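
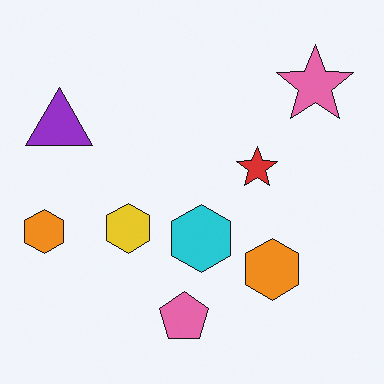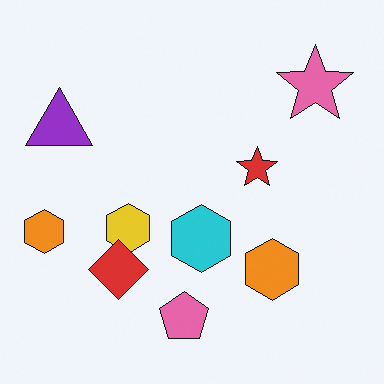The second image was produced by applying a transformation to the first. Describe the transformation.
This is the original image overlaid with an additional red diamond.

A red diamond appears in the second image that is absent from the first.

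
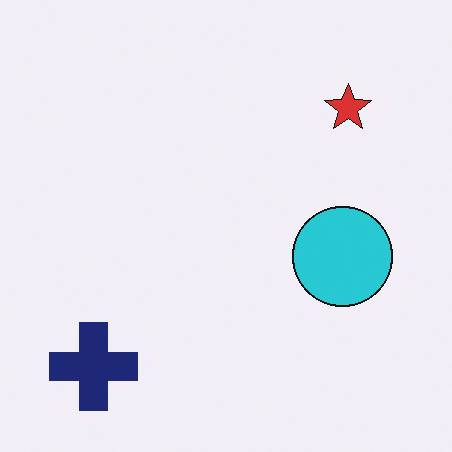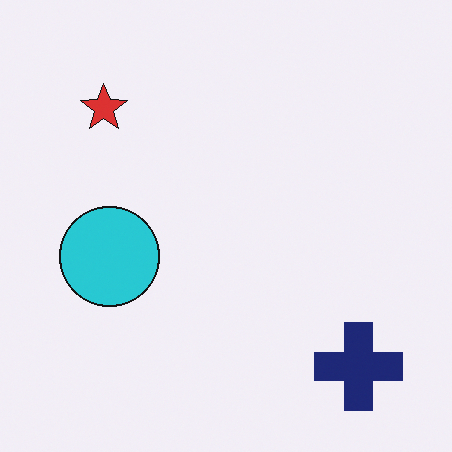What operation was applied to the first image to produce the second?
It was flipped horizontally (left ↔ right).

The navy cross is in the bottom-left of the first image and the bottom-right of the second — shapes on opposite sides of the vertical midline have swapped in a mirror flip.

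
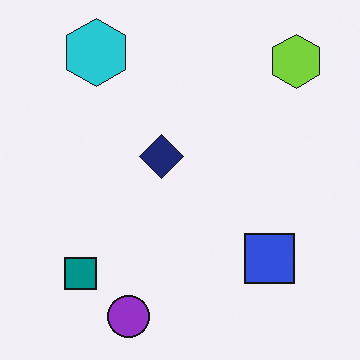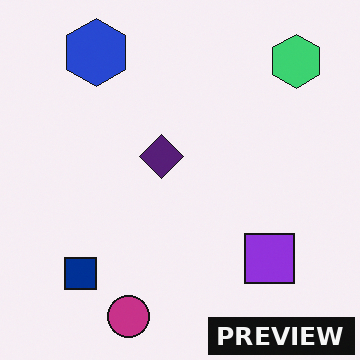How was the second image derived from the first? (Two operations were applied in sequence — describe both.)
The transformation is: hue-shifted by a small amount, then watermarked with the text "PREVIEW" in the lower-right corner.

Every shape's color has rotated by the same amount around the hue wheel — a uniform hue shift. A dark label reading "PREVIEW" appears in the lower-right corner.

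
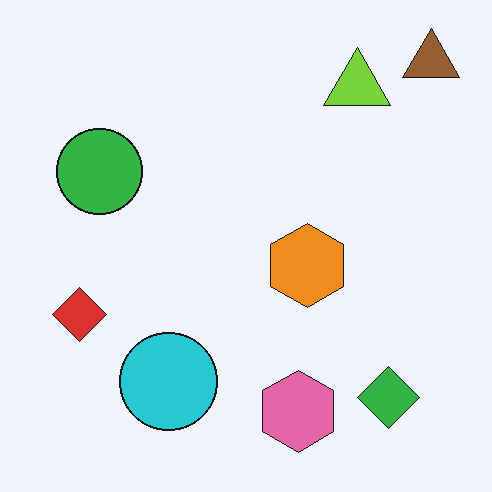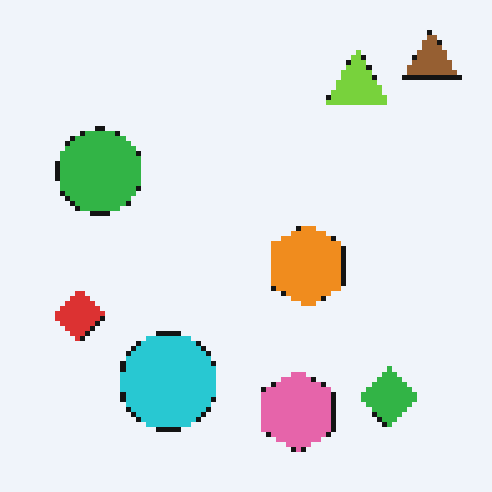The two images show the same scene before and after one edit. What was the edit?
It was lightly pixelated (a mild mosaic effect).

Shapes are reduced to large square blocks; fine edges and outlines are lost — a downscale-then-upscale (mosaic) effect.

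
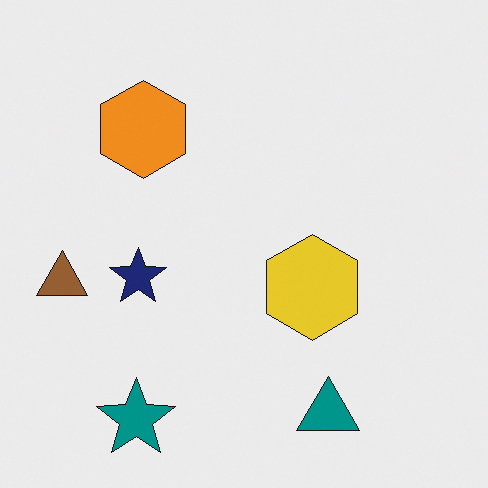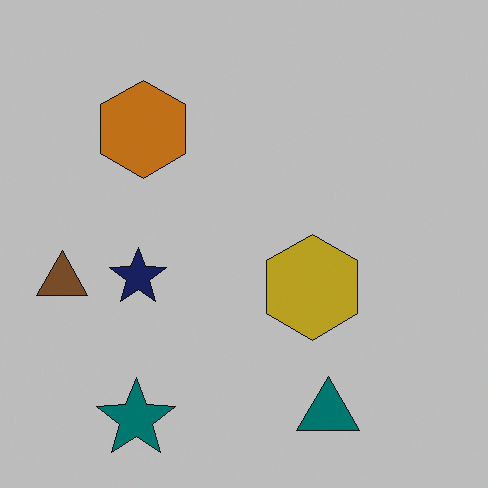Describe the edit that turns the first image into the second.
It was slightly darkened.

Every pixel — background and shapes alike — is uniformly darkened.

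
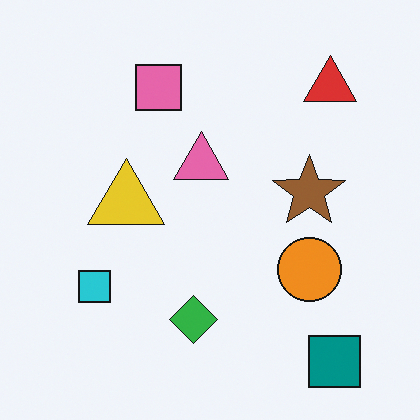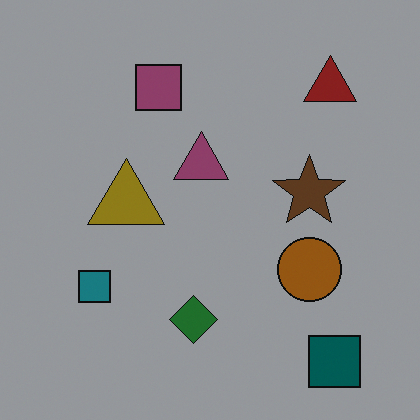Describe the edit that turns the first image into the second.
The second image is the first noticeably darkened.

Every pixel — background and shapes alike — is uniformly darkened.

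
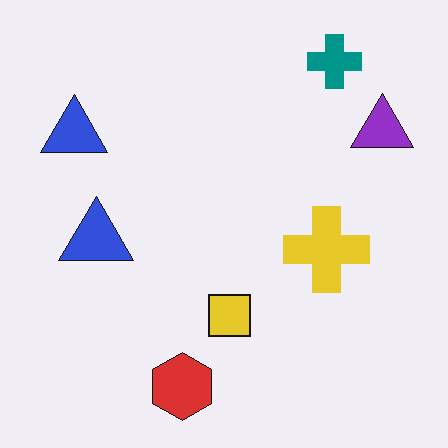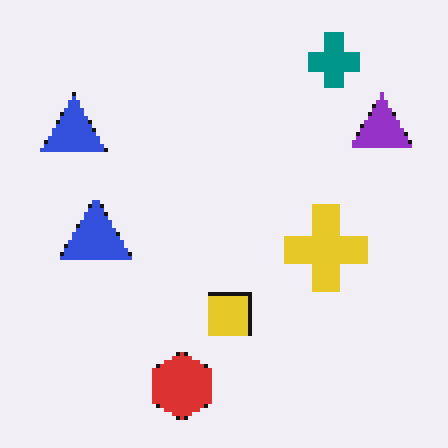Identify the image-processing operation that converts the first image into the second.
The second image is the first mildly pixelated.

Shapes are reduced to large square blocks; fine edges and outlines are lost — a downscale-then-upscale (mosaic) effect.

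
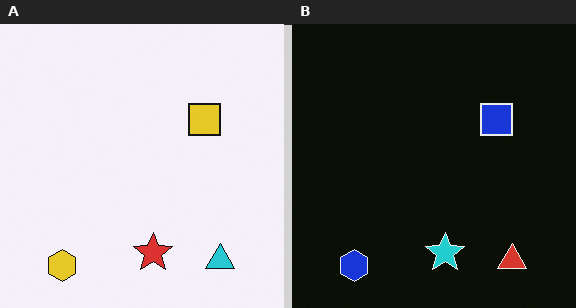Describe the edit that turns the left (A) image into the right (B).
It was color-inverted (negative).

The light background has become dark and every shape's color is its complement — a photographic negative.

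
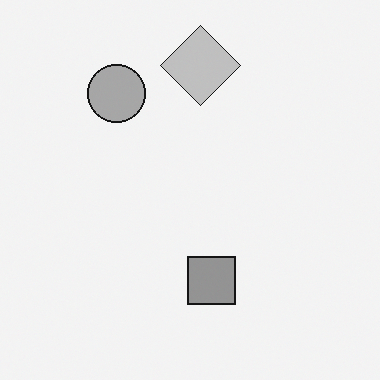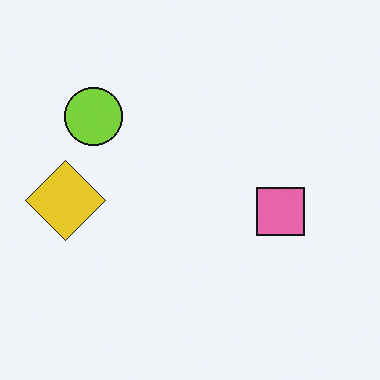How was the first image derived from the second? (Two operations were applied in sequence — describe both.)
The first image is the second transposed (reflected across the top-left ↔ bottom-right diagonal), then converted to grayscale.

Shapes have swapped their row and column positions — what was in the top-right is now in the bottom-left — a diagonal reflection. All color is removed — every shape is now a shade of grey.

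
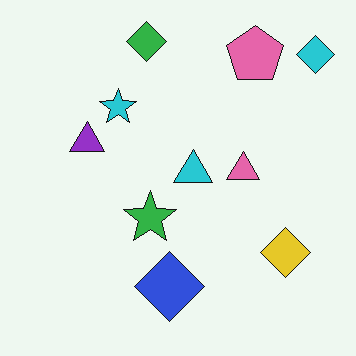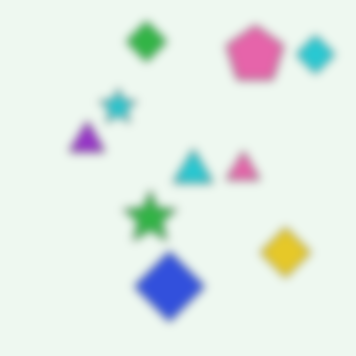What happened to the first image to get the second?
It was moderately blurred.

Shape edges and outlines are uniformly softened across the whole image.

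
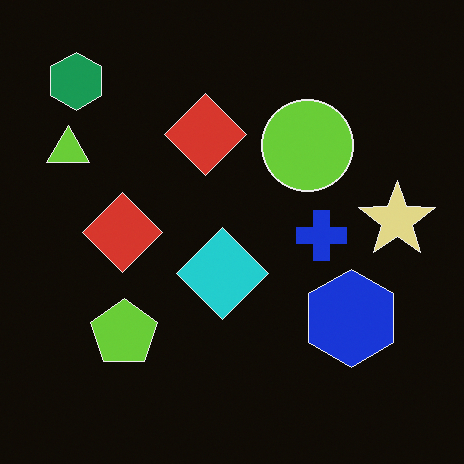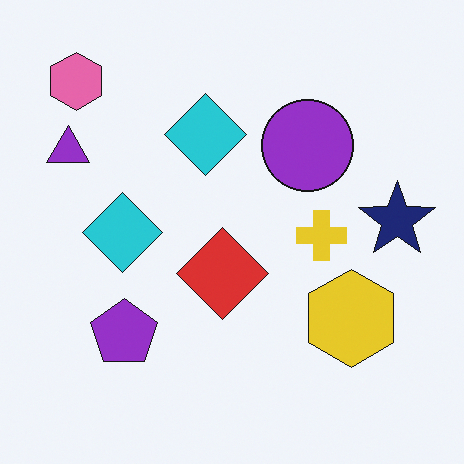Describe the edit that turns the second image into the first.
This is the original image color-inverted (negative).

The light background has become dark and every shape's color is its complement — a photographic negative.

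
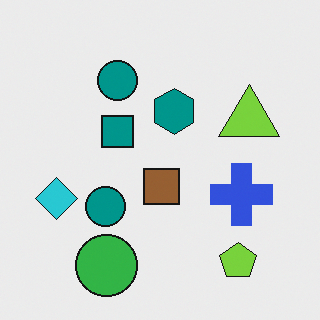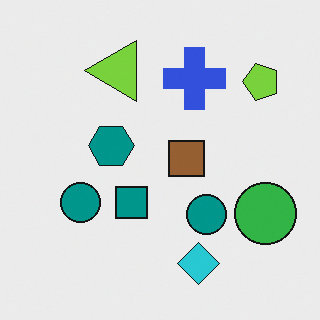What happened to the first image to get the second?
It was rotated 90° counter-clockwise.

The lime pentagon sits in the bottom-right of the first image and the top-right of the second — consistent with a whole-image 90° counter-clockwise rotation.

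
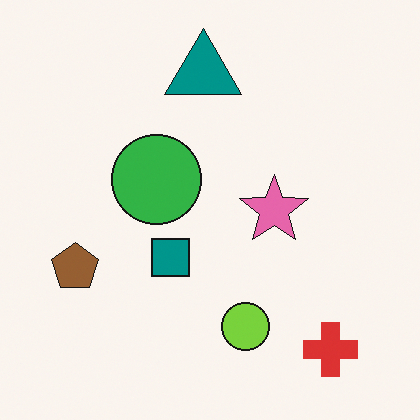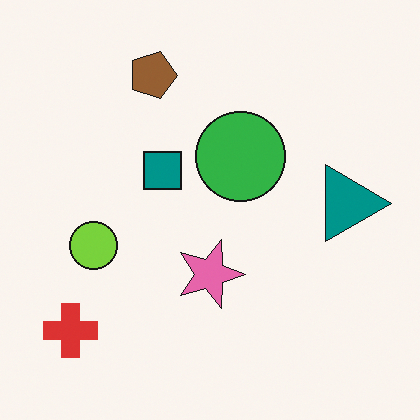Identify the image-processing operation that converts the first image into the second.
The image was rotated 90° clockwise.

The red cross sits in the bottom-right of the first image and the bottom-left of the second — consistent with a whole-image 90° clockwise rotation.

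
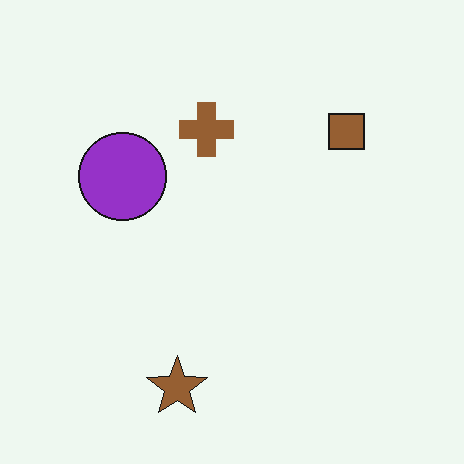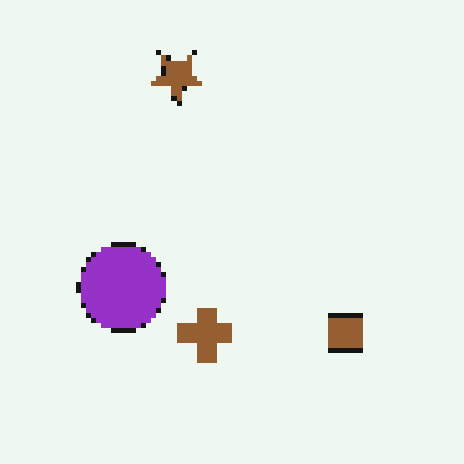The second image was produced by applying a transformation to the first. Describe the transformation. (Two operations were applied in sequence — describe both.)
Flipped vertically (top ↔ bottom), then mildly pixelated.

The brown star is in the bottom of the first image and the top of the second — shapes on opposite sides of the horizontal midline have swapped in a mirror flip. Shapes are reduced to large square blocks; fine edges and outlines are lost — a downscale-then-upscale (mosaic) effect.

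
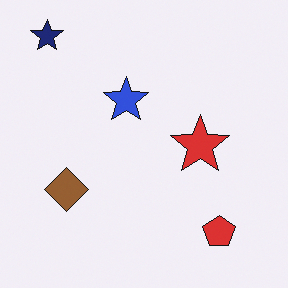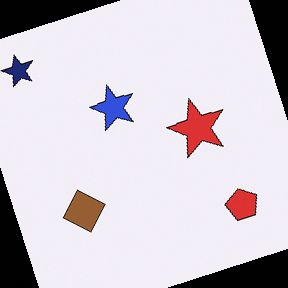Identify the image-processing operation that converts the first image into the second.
The transformation is: rotated counter-clockwise by a moderate amount.

Every shape is tilted by the same angle and the image corners show triangular fill wedges — a whole-image rotation by a non-right angle.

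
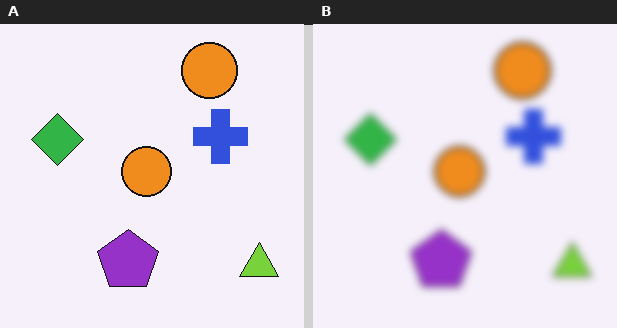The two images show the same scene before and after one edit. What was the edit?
The transformation is: moderately blurred.

Shape edges and outlines are uniformly softened across the whole image.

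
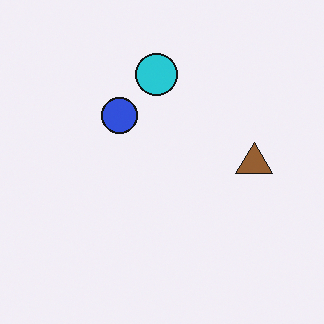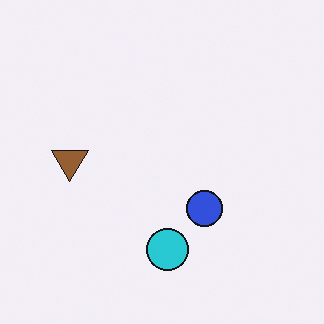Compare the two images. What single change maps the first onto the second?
It was rotated 180°.

The brown triangle sits in the right of the first image and the left of the second — consistent with a whole-image 180° rotation.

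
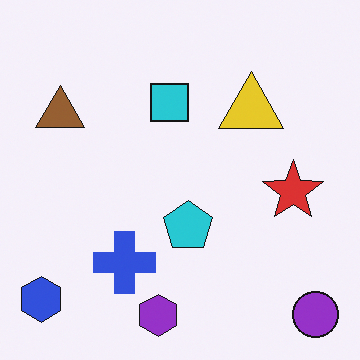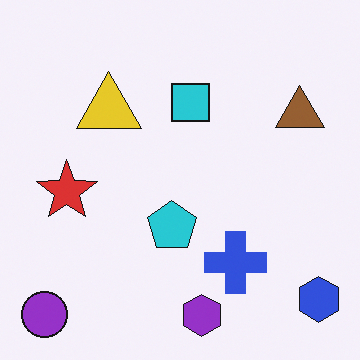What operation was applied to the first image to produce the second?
This is the original image flipped horizontally (left ↔ right).

The blue hexagon is in the bottom-left of the first image and the bottom-right of the second — shapes on opposite sides of the vertical midline have swapped in a mirror flip.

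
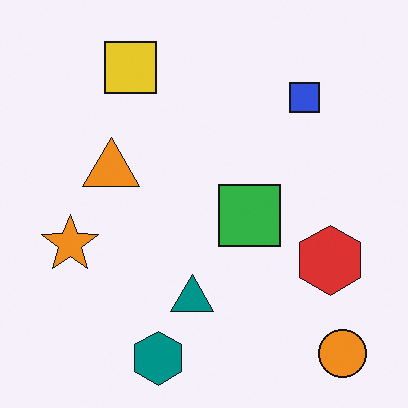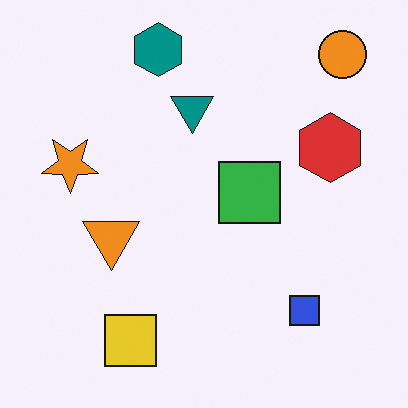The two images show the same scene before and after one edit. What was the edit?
The transformation is: flipped vertically (top ↔ bottom).

The teal hexagon is in the bottom of the first image and the top of the second — shapes on opposite sides of the horizontal midline have swapped in a mirror flip.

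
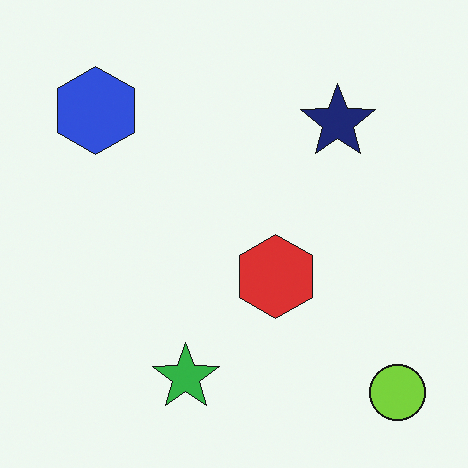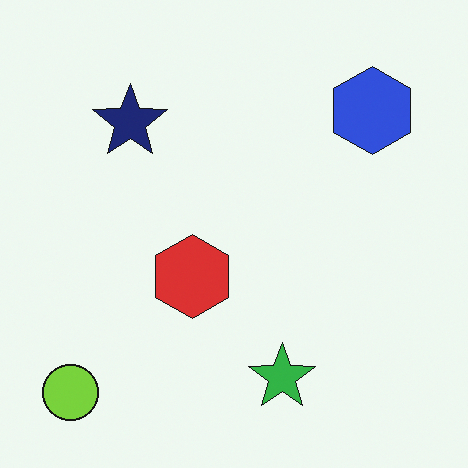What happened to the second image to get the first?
It was flipped horizontally (left ↔ right).

The lime circle is in the bottom-left of the second image and the bottom-right of the first — shapes on opposite sides of the vertical midline have swapped in a mirror flip.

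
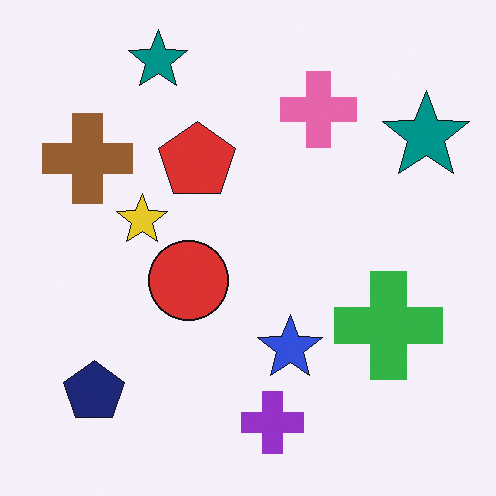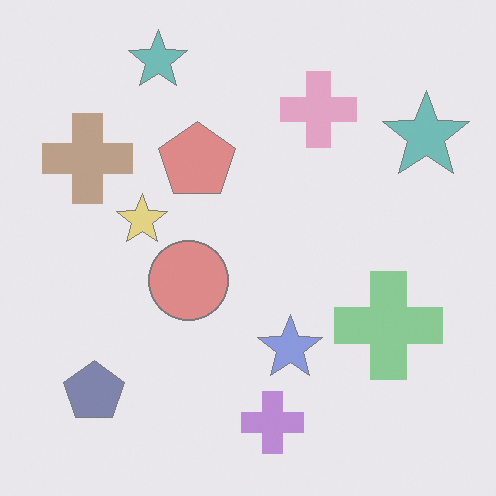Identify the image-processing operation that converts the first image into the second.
The image was washed out (contrast reduced).

Tones are pushed toward mid-grey across the whole image — a global contrast change.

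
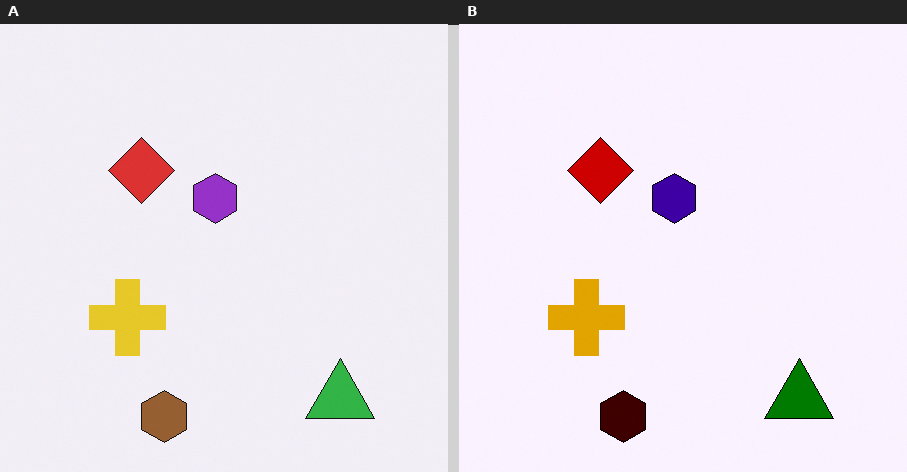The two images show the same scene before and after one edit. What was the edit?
The image was given much higher contrast.

Tones are pushed away from mid-grey across the whole image — a global contrast change.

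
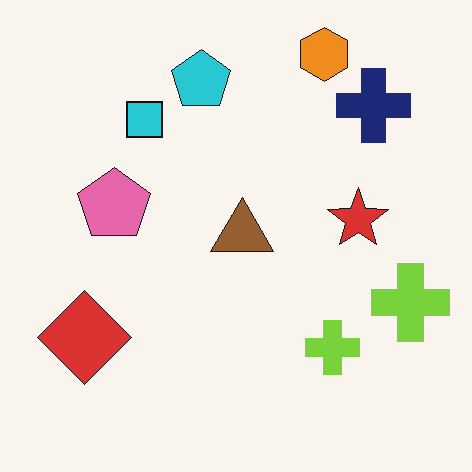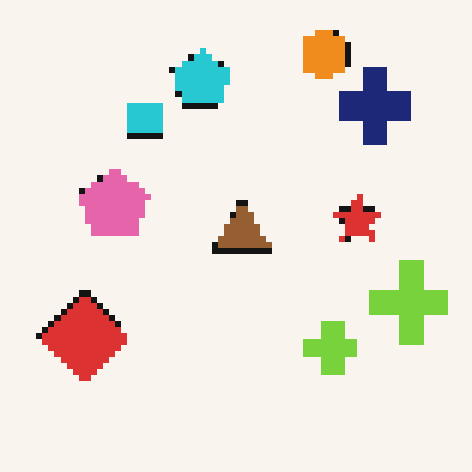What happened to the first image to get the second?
Moderately pixelated.

Shapes are reduced to large square blocks; fine edges and outlines are lost — a downscale-then-upscale (mosaic) effect.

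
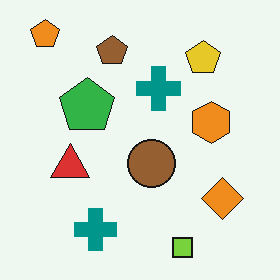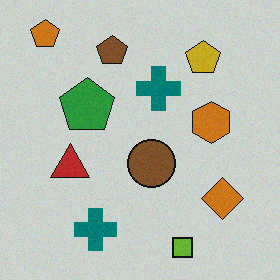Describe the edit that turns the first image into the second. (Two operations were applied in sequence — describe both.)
Degraded with a light layer of grain, then slightly darkened.

Random speckle covers the whole image, including the flat background. Every pixel — background and shapes alike — is uniformly darkened.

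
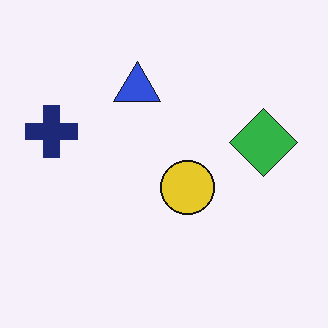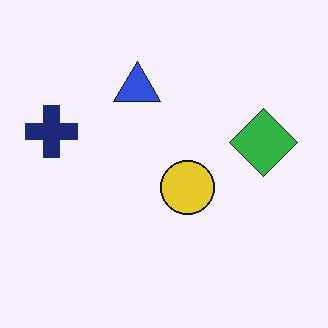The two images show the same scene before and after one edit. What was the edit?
Given moderate JPEG compression.

Blocky 8×8 compression artifacts appear around shape edges and the flat background shows ringing — characteristic JPEG degradation.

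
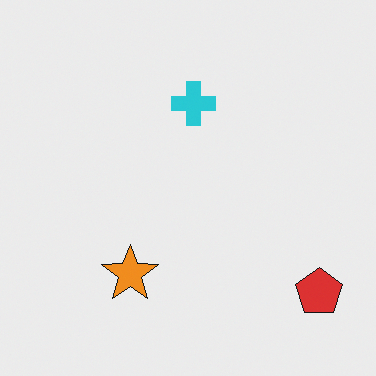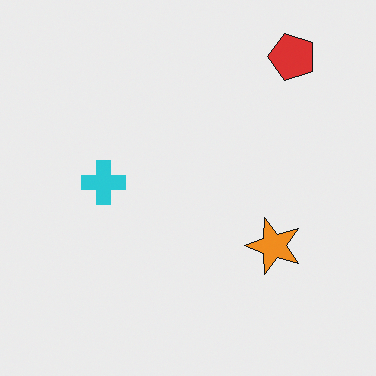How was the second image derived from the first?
Rotated 90° counter-clockwise.

The red pentagon sits in the bottom-right of the first image and the top-right of the second — consistent with a whole-image 90° counter-clockwise rotation.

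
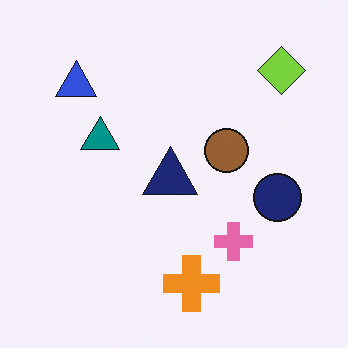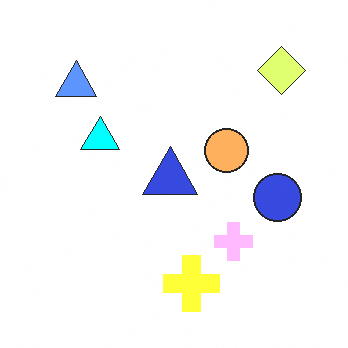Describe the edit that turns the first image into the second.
This is the original image brightened a lot.

Every pixel — background and shapes alike — is uniformly brightened.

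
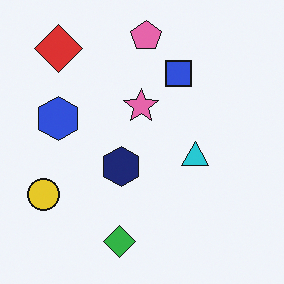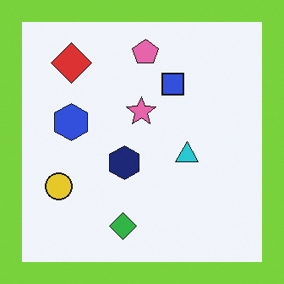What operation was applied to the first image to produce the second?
The transformation is: framed with a lime border.

A solid lime frame runs around the edge of the second image, with the content slightly shrunk inside it.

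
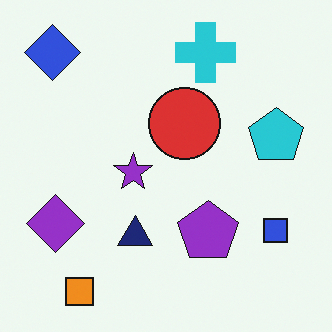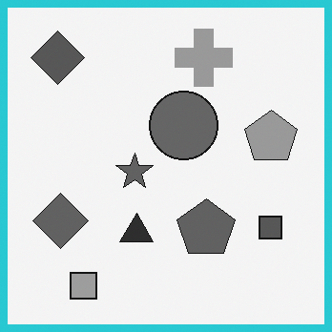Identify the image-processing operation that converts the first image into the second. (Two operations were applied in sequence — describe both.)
The image was converted to grayscale, then framed with a cyan border.

All color is removed — every shape is now a shade of grey. A solid cyan frame runs around the edge of the second image, with the content slightly shrunk inside it.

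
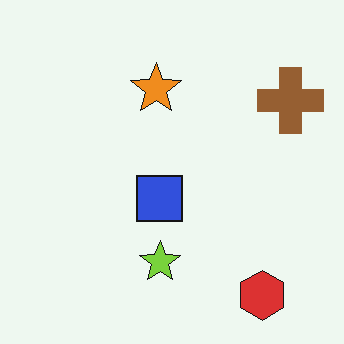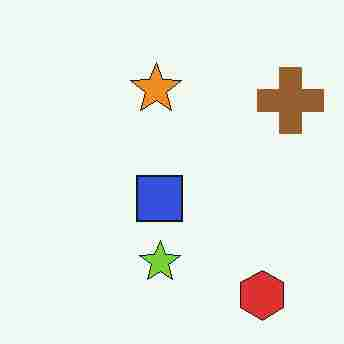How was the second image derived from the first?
The transformation is: degraded with heavy JPEG compression.

Blocky 8×8 compression artifacts appear around shape edges and the flat background shows ringing — characteristic JPEG degradation.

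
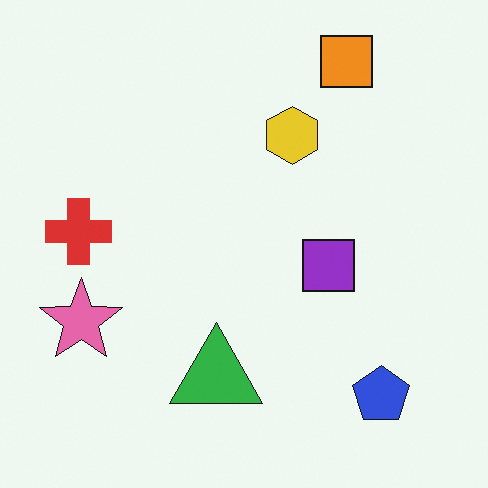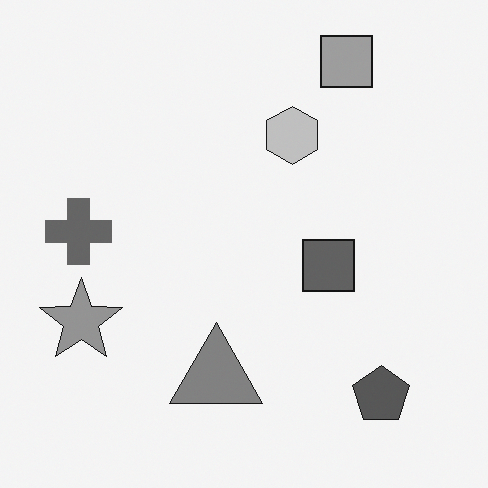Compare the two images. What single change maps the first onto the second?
The image was converted to grayscale.

All color is removed — every shape is now a shade of grey.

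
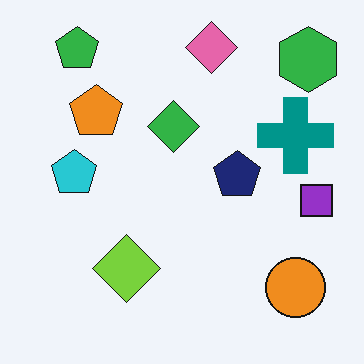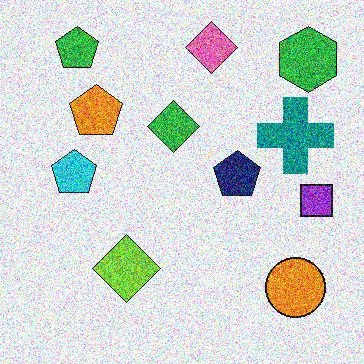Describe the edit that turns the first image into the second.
The transformation is: degraded with heavy additive noise.

Random speckle covers the whole image, including the flat background.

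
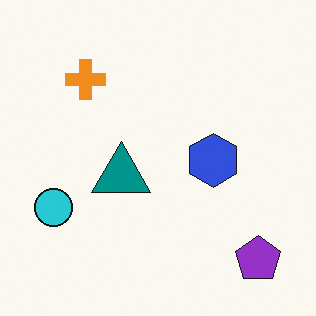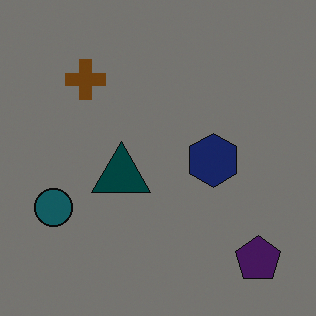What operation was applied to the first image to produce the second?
It was substantially darkened.

Every pixel — background and shapes alike — is uniformly darkened.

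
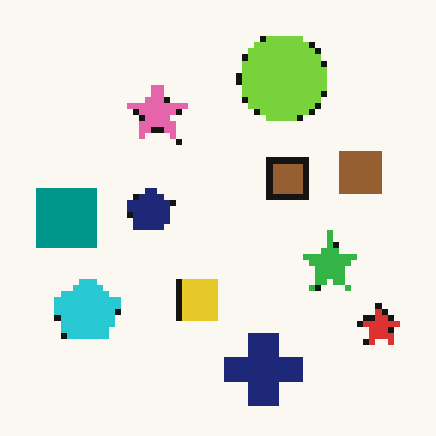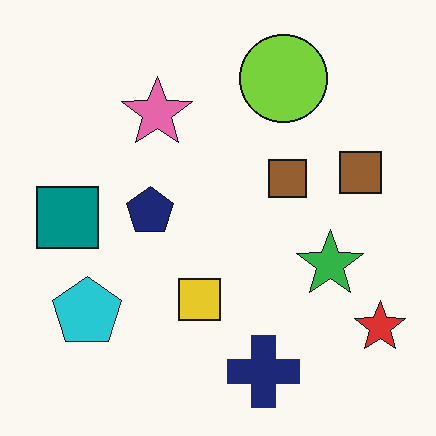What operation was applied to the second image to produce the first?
Pixelated into visible square blocks.

Shapes are reduced to large square blocks; fine edges and outlines are lost — a downscale-then-upscale (mosaic) effect.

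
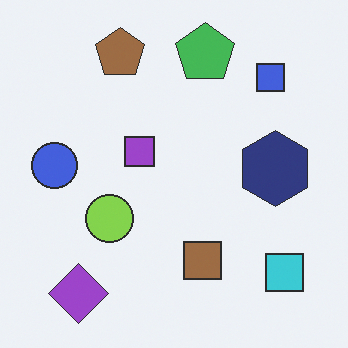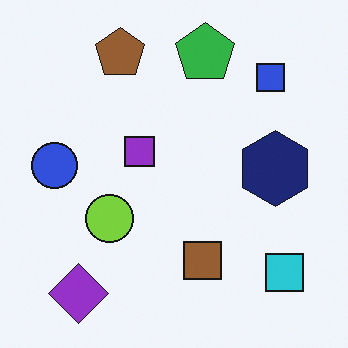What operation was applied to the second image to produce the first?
Given slightly reduced contrast.

Tones are pushed toward mid-grey across the whole image — a global contrast change.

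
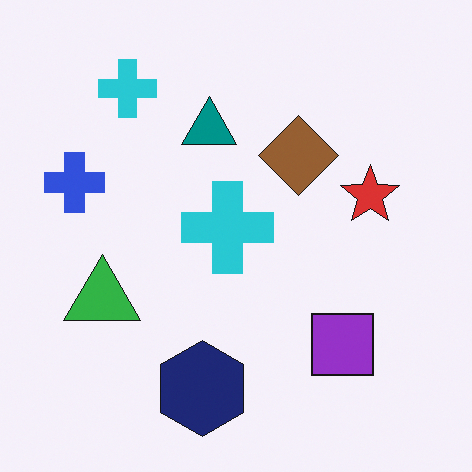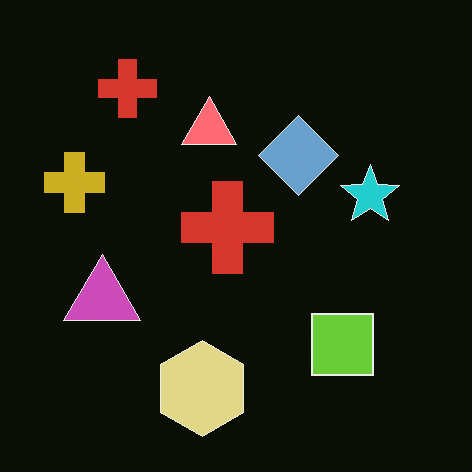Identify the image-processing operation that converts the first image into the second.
Color-inverted (negative).

The light background has become dark and every shape's color is its complement — a photographic negative.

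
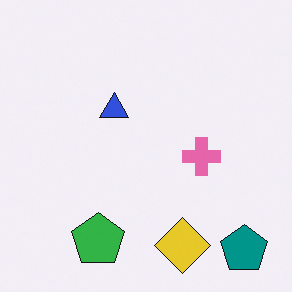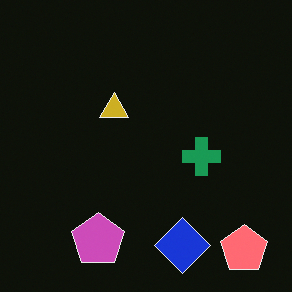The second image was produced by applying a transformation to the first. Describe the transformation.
It was color-inverted (negative).

The light background has become dark and every shape's color is its complement — a photographic negative.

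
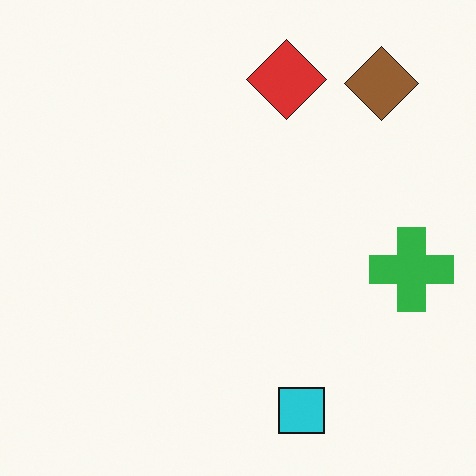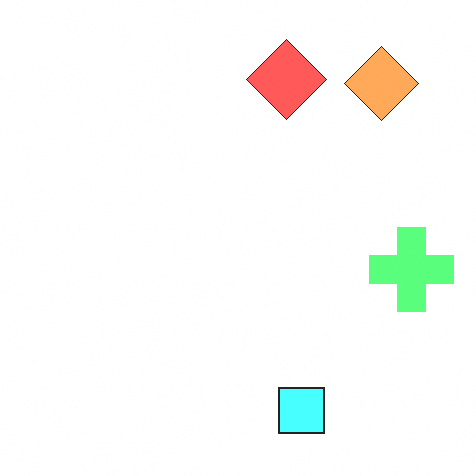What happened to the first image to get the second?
Noticeably brightened.

Every pixel — background and shapes alike — is uniformly brightened.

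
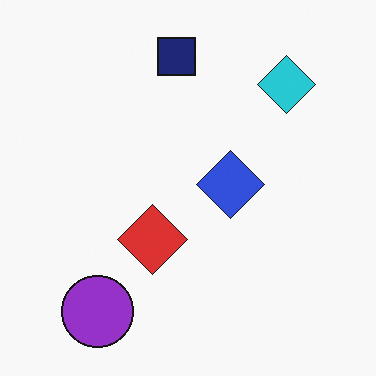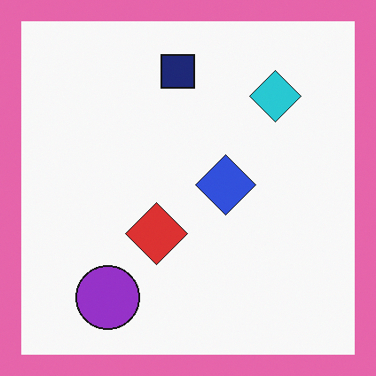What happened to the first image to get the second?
The image was framed with a pink border.

A solid pink frame runs around the edge of the second image, with the content slightly shrunk inside it.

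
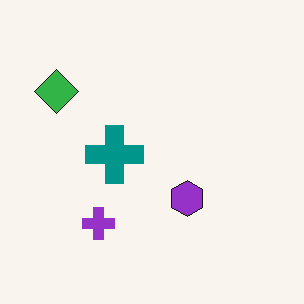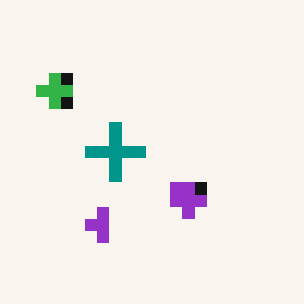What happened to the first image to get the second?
This is the original image coarsely pixelated.

Shapes are reduced to large square blocks; fine edges and outlines are lost — a downscale-then-upscale (mosaic) effect.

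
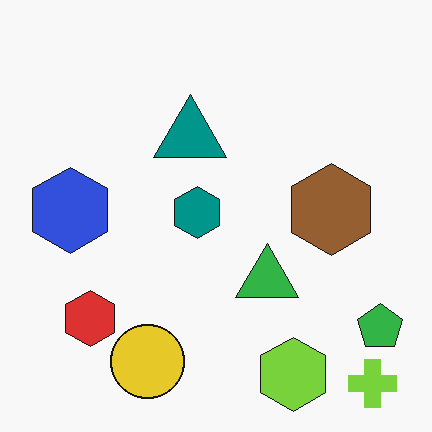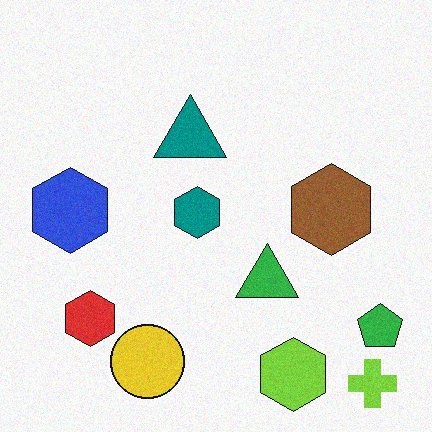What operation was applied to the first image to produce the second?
Degraded with a light layer of grain.

Random speckle covers the whole image, including the flat background.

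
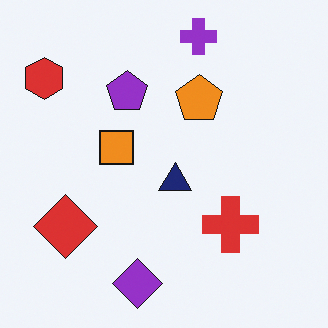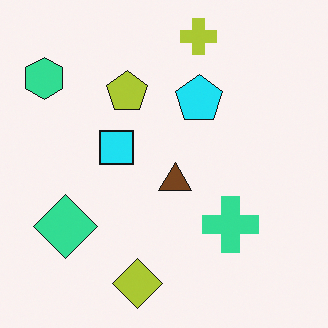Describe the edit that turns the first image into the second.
The transformation is: hue-shifted by a moderate amount.

Every shape's color has rotated by the same amount around the hue wheel — a uniform hue shift.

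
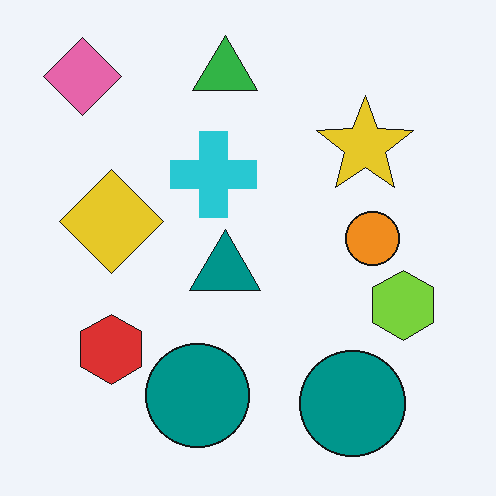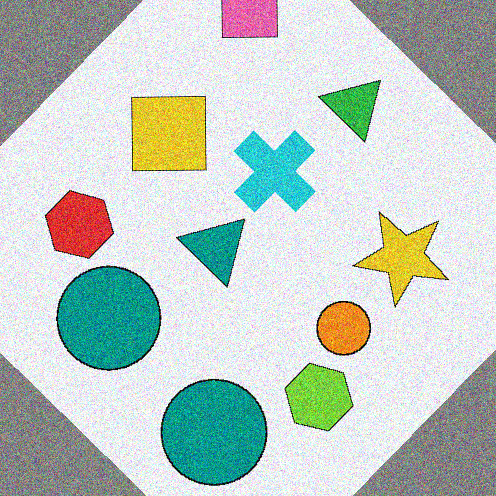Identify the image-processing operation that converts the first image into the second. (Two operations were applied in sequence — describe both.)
It was rotated clockwise by a large amount — several tens of degrees, then degraded with visible gaussian noise.

Every shape is tilted by the same angle and the image corners show triangular fill wedges — a whole-image rotation by a non-right angle. Random speckle covers the whole image, including the flat background.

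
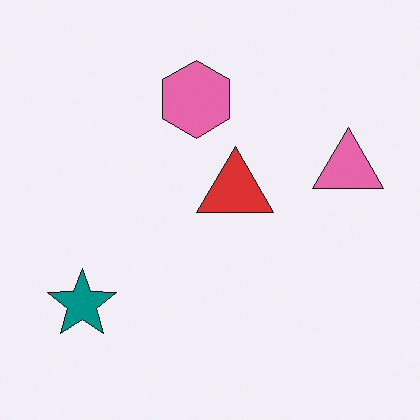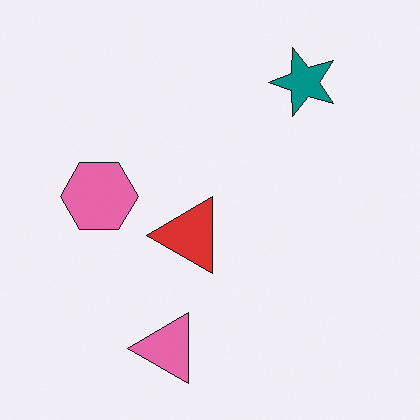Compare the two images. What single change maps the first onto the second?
The second image is the first transposed (reflected across the top-left ↔ bottom-right diagonal).

Shapes have swapped their row and column positions — what was in the top-right is now in the bottom-left — a diagonal reflection.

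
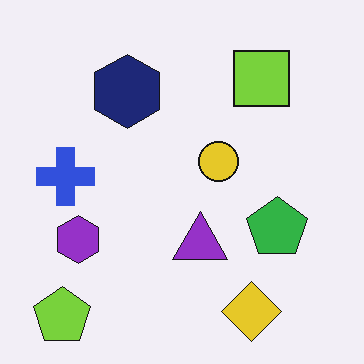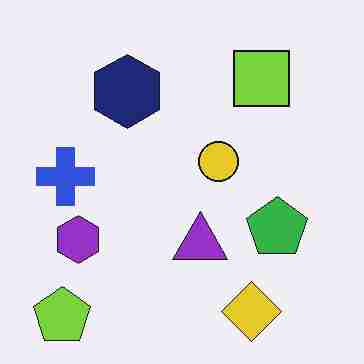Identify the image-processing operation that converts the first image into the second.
The image was heavily JPEG-compressed with obvious blocking artifacts.

Blocky 8×8 compression artifacts appear around shape edges and the flat background shows ringing — characteristic JPEG degradation.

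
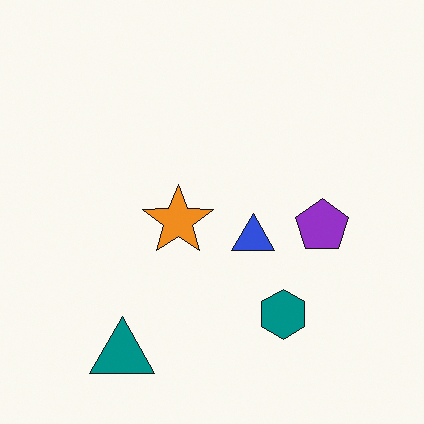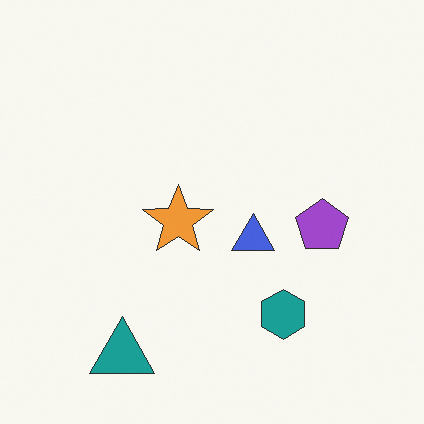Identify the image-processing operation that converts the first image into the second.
Given slightly reduced contrast.

Tones are pushed toward mid-grey across the whole image — a global contrast change.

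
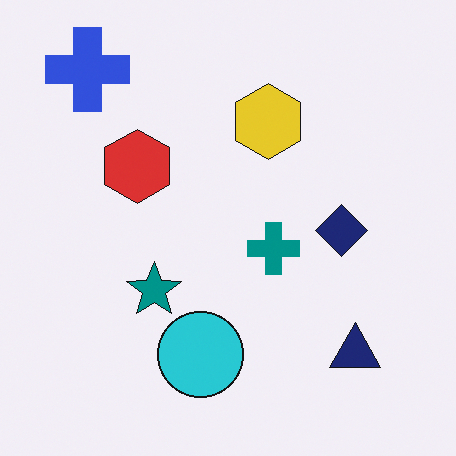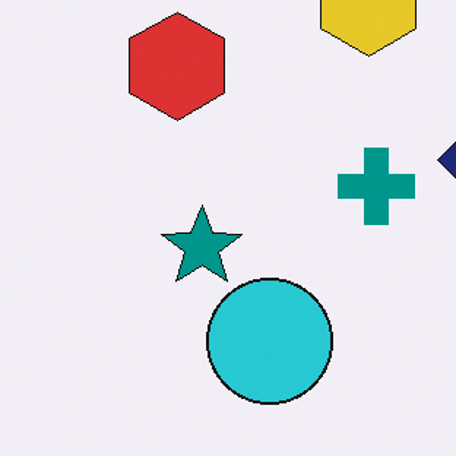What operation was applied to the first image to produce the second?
The second image is the first cropped to a modestly smaller region and rescaled.

The visible shapes are larger and the field of view is narrower; shapes near the original edges may be partly or wholly outside the frame — a crop-and-rescale.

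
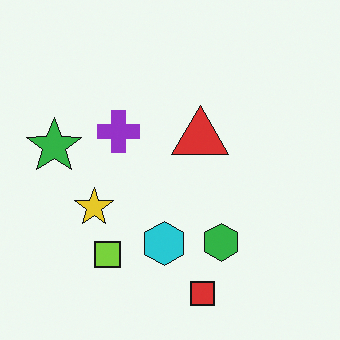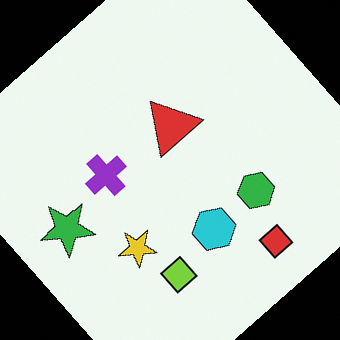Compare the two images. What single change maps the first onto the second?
It was rotated counter-clockwise by a large amount — several tens of degrees.

Every shape is tilted by the same angle and the image corners show triangular fill wedges — a whole-image rotation by a non-right angle.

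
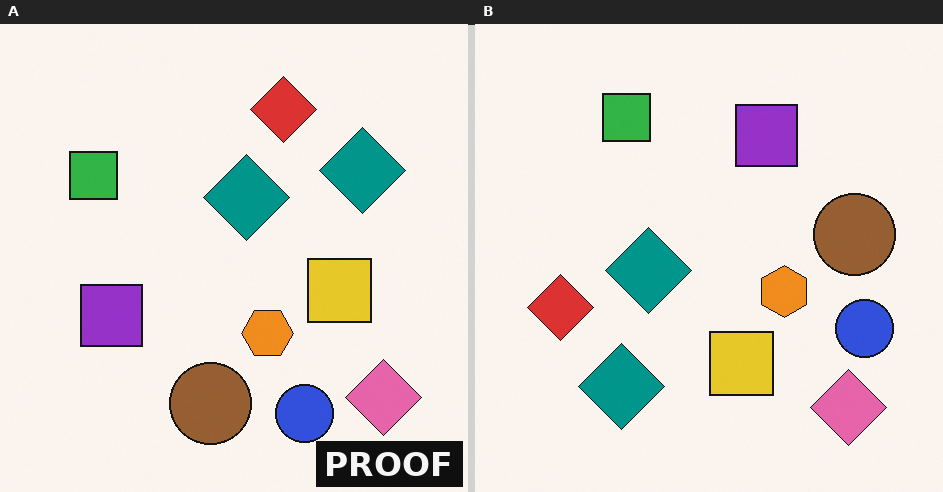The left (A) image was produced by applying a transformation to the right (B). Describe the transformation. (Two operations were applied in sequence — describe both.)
The left (A) image is the right (B) transposed (reflected across the top-left ↔ bottom-right diagonal), then watermarked with the text "PROOF" in the lower-right corner.

Shapes have swapped their row and column positions — what was in the top-right is now in the bottom-left — a diagonal reflection. A dark label reading "PROOF" appears in the lower-right corner.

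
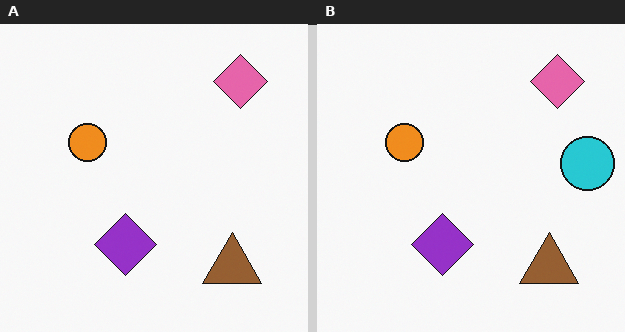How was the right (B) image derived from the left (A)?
The transformation is: overlaid with an additional cyan circle.

A cyan circle appears in the right (B) image that is absent from the left (A).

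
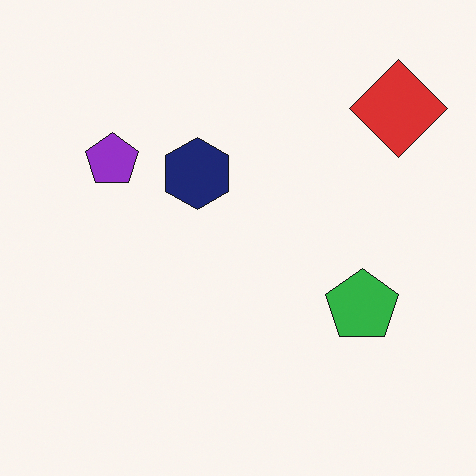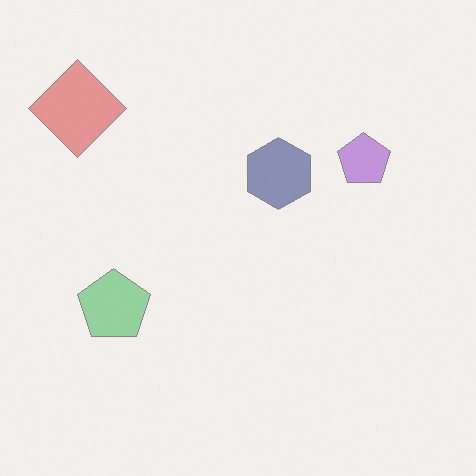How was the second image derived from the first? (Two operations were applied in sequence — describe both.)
This is the original image washed out (contrast reduced), then flipped horizontally (left ↔ right).

Tones are pushed toward mid-grey across the whole image — a global contrast change. The red diamond is in the top-right of the first image and the top-left of the second — shapes on opposite sides of the vertical midline have swapped in a mirror flip.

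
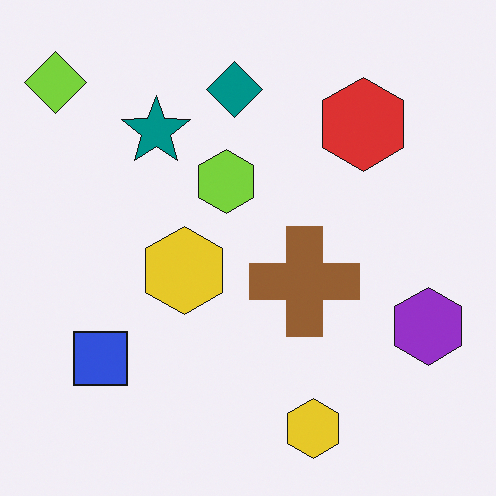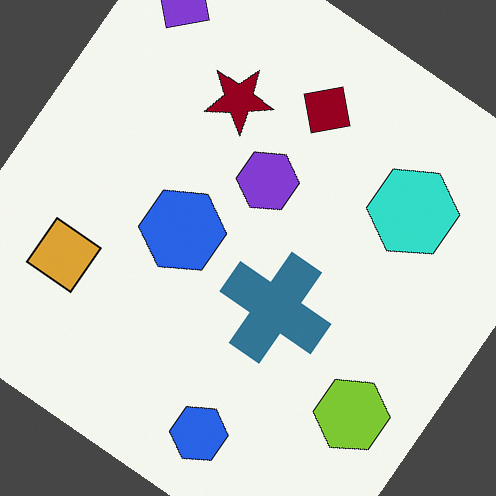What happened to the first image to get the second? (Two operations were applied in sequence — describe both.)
The second image is the first rotated clockwise by a large amount — several tens of degrees, then hue-shifted through roughly half the color wheel.

Every shape is tilted by the same angle and the image corners show triangular fill wedges — a whole-image rotation by a non-right angle. Every shape's color has rotated by the same amount around the hue wheel — a uniform hue shift.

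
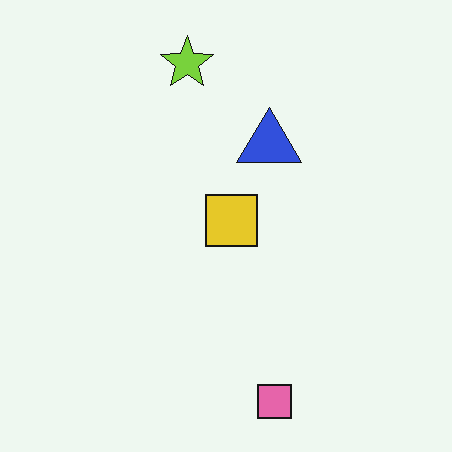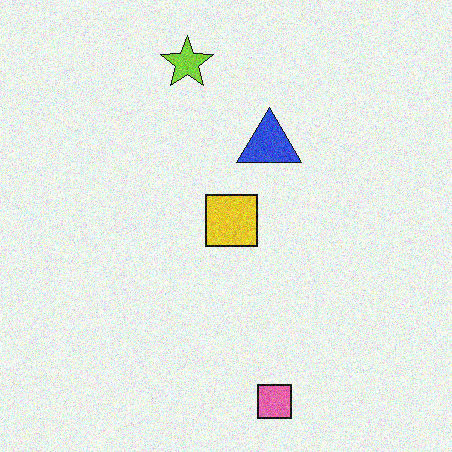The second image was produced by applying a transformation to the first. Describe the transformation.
It was degraded with visible gaussian noise.

Random speckle covers the whole image, including the flat background.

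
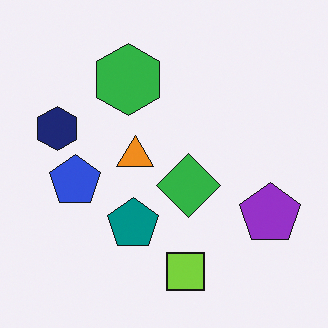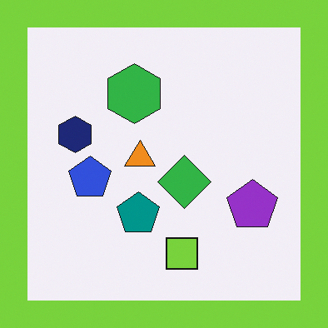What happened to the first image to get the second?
This is the original image framed with a lime border.

A solid lime frame runs around the edge of the second image, with the content slightly shrunk inside it.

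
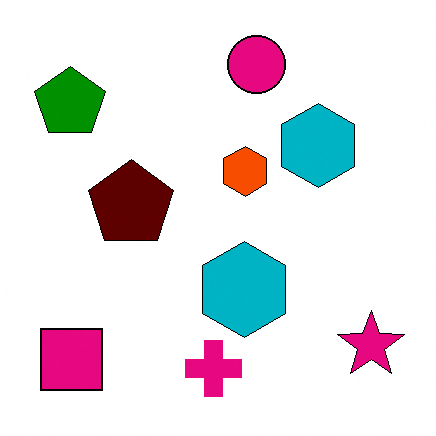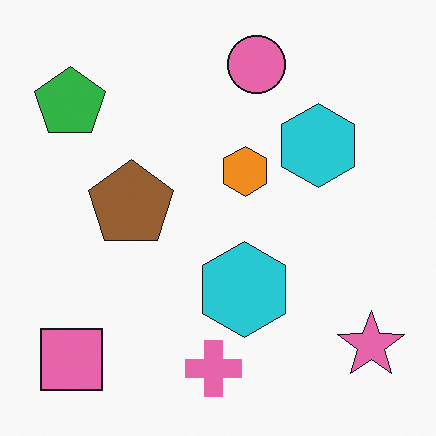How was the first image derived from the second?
Boosted in contrast.

Tones are pushed away from mid-grey across the whole image — a global contrast change.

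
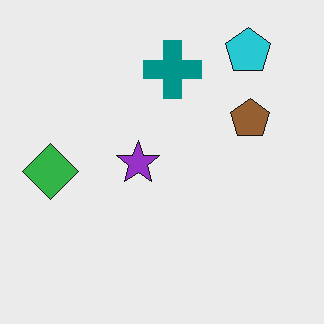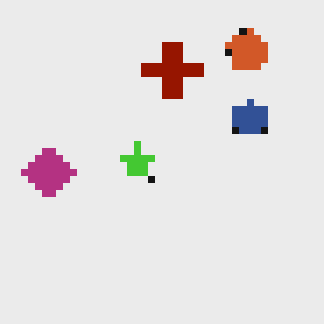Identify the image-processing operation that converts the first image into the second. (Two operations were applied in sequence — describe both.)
It was hue-shifted through roughly half the color wheel, then pixelated into visible square blocks.

Every shape's color has rotated by the same amount around the hue wheel — a uniform hue shift. Shapes are reduced to large square blocks; fine edges and outlines are lost — a downscale-then-upscale (mosaic) effect.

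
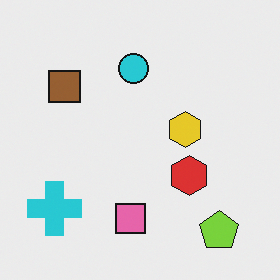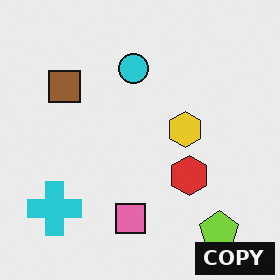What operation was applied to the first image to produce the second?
The image was watermarked with the text "COPY" in the lower-right corner.

A dark label reading "COPY" appears in the lower-right corner.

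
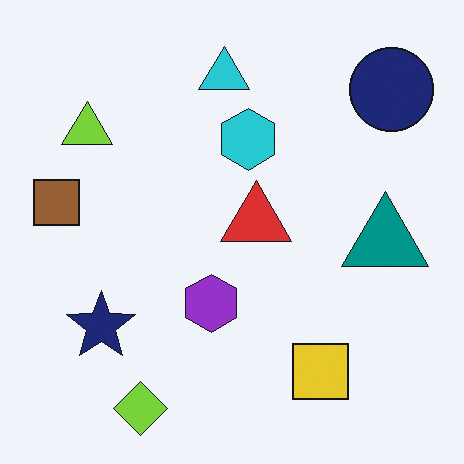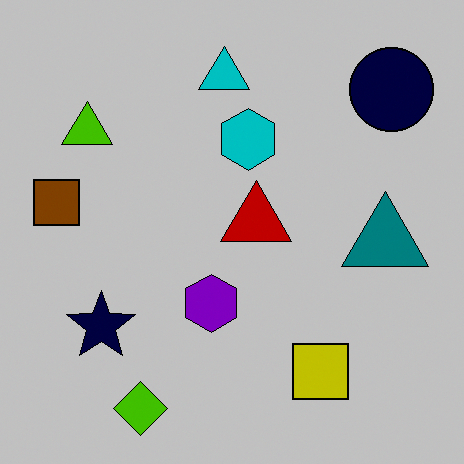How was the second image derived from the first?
The image was heavily posterized to just a handful of flat colors.

Each flat color has snapped to a coarser quantized level — most visibly, the near-white background has dropped to a flat grey.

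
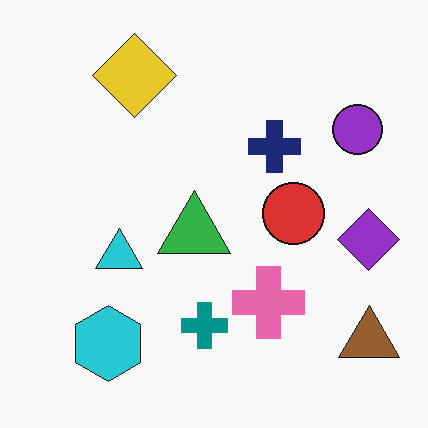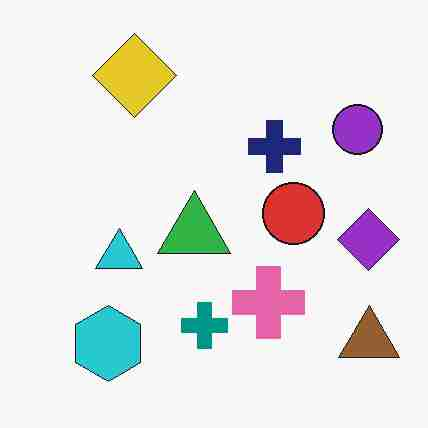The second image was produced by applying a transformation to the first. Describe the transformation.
The transformation is: heavily JPEG-compressed with obvious blocking artifacts.

Blocky 8×8 compression artifacts appear around shape edges and the flat background shows ringing — characteristic JPEG degradation.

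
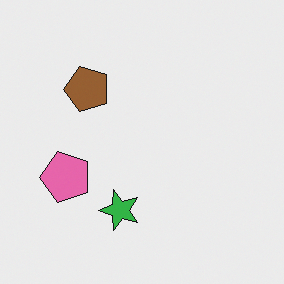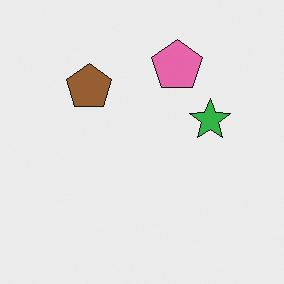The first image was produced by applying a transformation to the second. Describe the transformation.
This is the original image transposed (reflected across the top-left ↔ bottom-right diagonal).

Shapes have swapped their row and column positions — what was in the top-right is now in the bottom-left — a diagonal reflection.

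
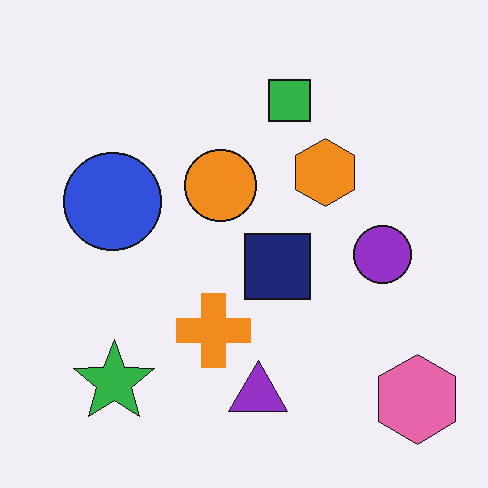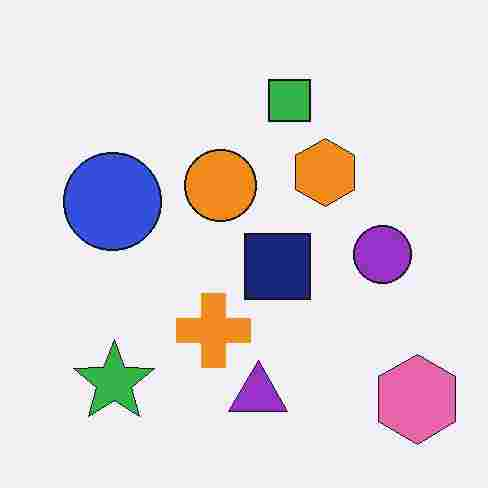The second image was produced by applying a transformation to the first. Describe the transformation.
Degraded with heavy JPEG compression.

Blocky 8×8 compression artifacts appear around shape edges and the flat background shows ringing — characteristic JPEG degradation.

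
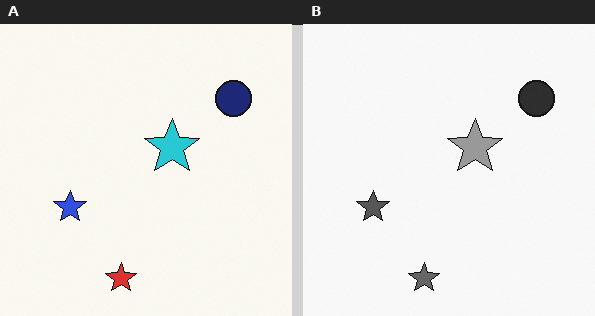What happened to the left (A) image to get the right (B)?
This is the original image converted to grayscale.

All color is removed — every shape is now a shade of grey.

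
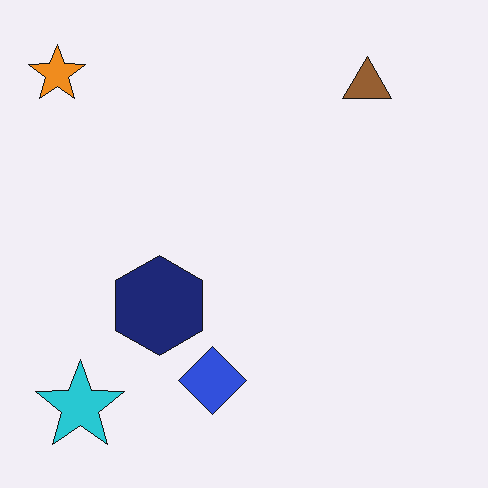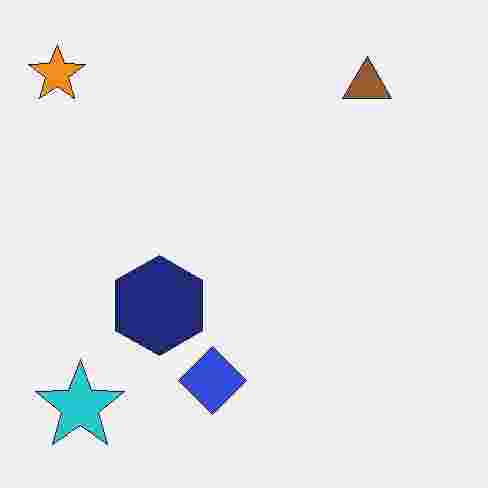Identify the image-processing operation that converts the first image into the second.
Heavily JPEG-compressed with obvious blocking artifacts.

Blocky 8×8 compression artifacts appear around shape edges and the flat background shows ringing — characteristic JPEG degradation.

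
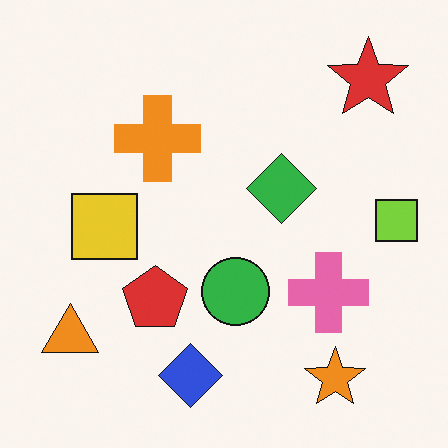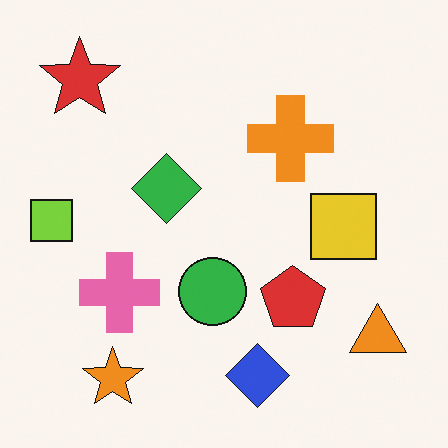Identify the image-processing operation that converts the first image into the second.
Flipped horizontally (left ↔ right).

The lime square is in the right of the first image and the left of the second — shapes on opposite sides of the vertical midline have swapped in a mirror flip.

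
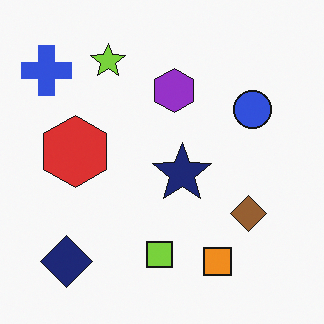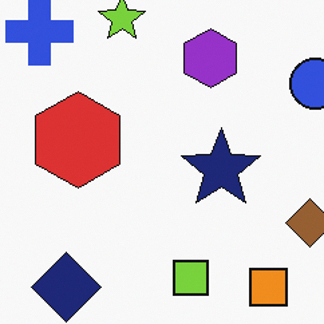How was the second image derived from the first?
Cropped to a modestly smaller region and rescaled.

The visible shapes are larger and the field of view is narrower; shapes near the original edges may be partly or wholly outside the frame — a crop-and-rescale.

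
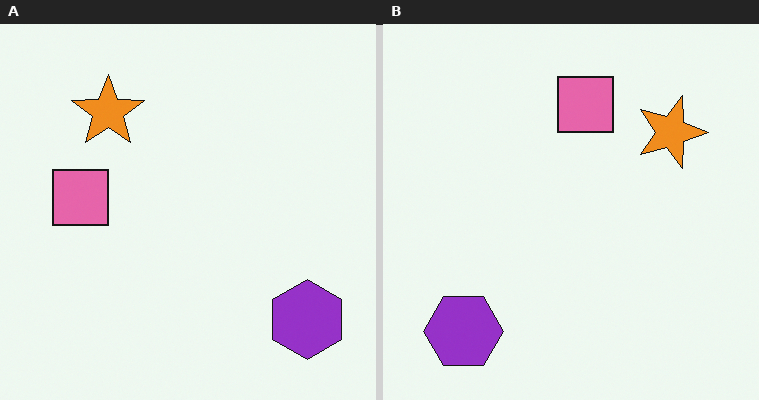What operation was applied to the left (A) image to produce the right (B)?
It was rotated 90° clockwise.

The purple hexagon sits in the bottom-right of the left (A) image and the bottom-left of the right (B) — consistent with a whole-image 90° clockwise rotation.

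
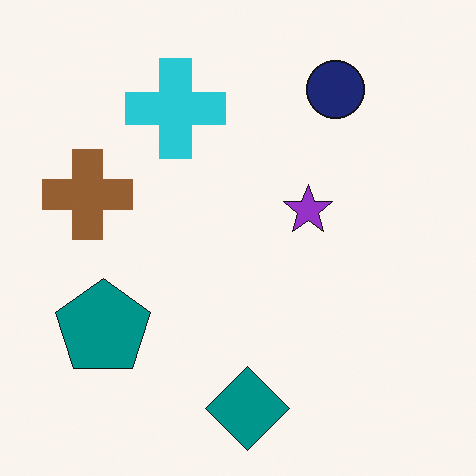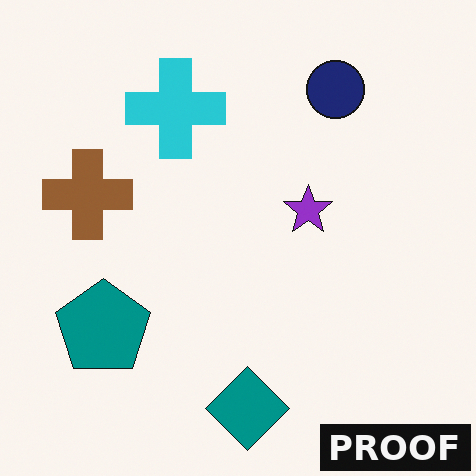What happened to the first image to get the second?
This is the original image watermarked with the text "PROOF" in the lower-right corner.

A dark label reading "PROOF" appears in the lower-right corner.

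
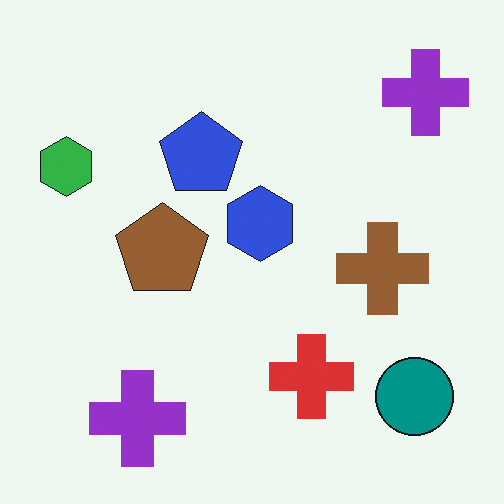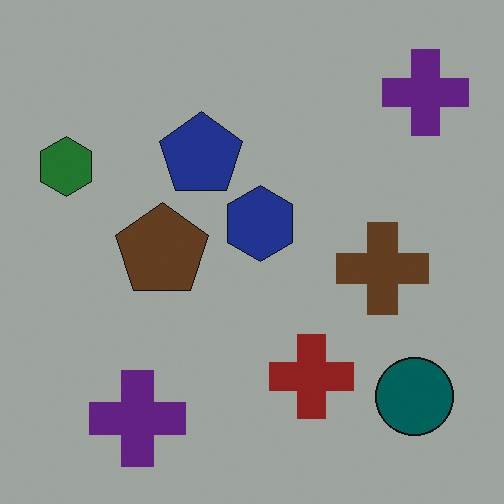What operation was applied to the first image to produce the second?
Darkened a lot.

Every pixel — background and shapes alike — is uniformly darkened.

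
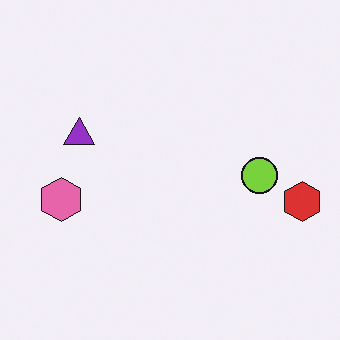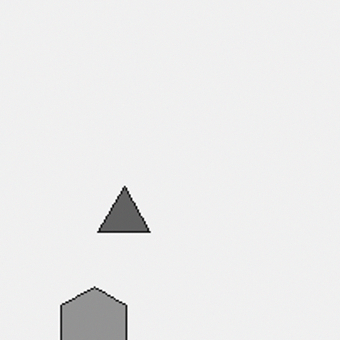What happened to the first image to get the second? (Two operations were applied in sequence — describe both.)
It was converted to grayscale, then cropped to a noticeably smaller region and rescaled.

All color is removed — every shape is now a shade of grey. The visible shapes are larger and the field of view is narrower; shapes near the original edges may be partly or wholly outside the frame — a crop-and-rescale.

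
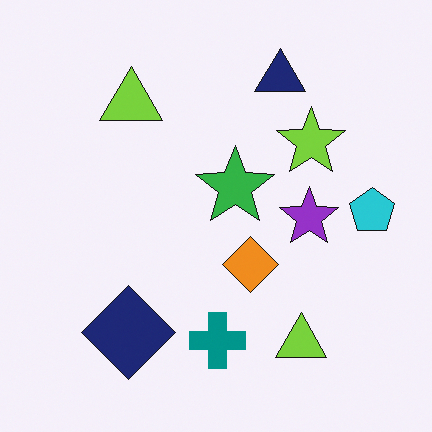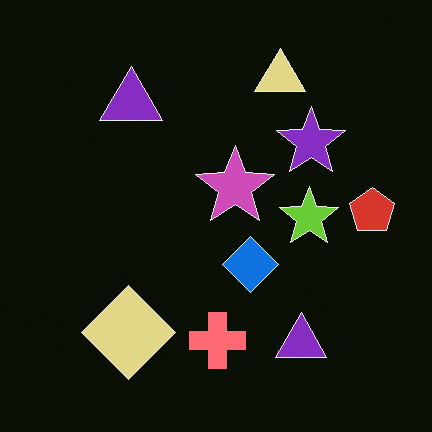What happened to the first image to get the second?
It was color-inverted (negative).

The light background has become dark and every shape's color is its complement — a photographic negative.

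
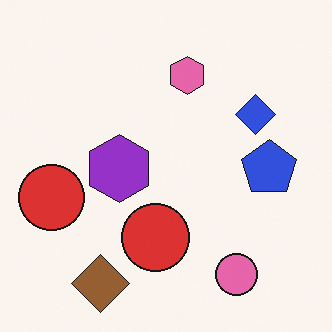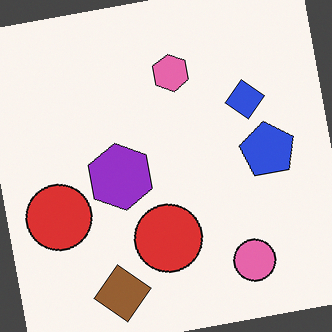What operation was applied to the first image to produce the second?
It was rotated counter-clockwise by a slight angle.

Every shape is tilted by the same angle and the image corners show triangular fill wedges — a whole-image rotation by a non-right angle.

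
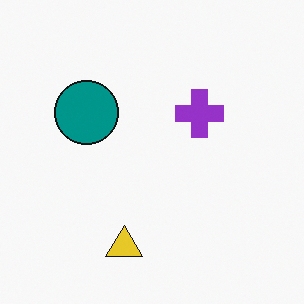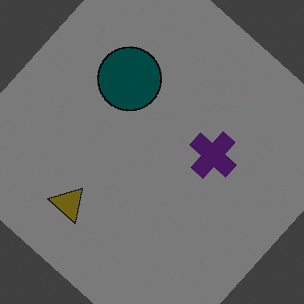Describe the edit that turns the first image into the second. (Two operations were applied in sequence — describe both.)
The second image is the first rotated clockwise by a large amount — several tens of degrees, then substantially darkened.

Every shape is tilted by the same angle and the image corners show triangular fill wedges — a whole-image rotation by a non-right angle. Every pixel — background and shapes alike — is uniformly darkened.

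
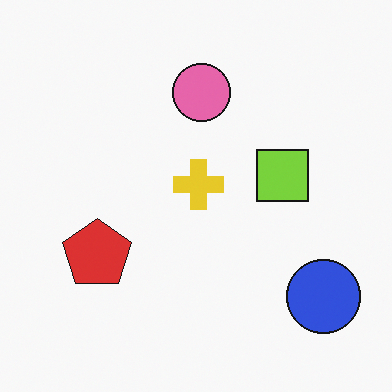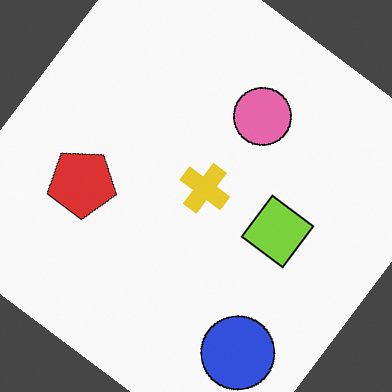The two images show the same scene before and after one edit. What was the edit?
This is the original image rotated clockwise by a large amount — several tens of degrees.

Every shape is tilted by the same angle and the image corners show triangular fill wedges — a whole-image rotation by a non-right angle.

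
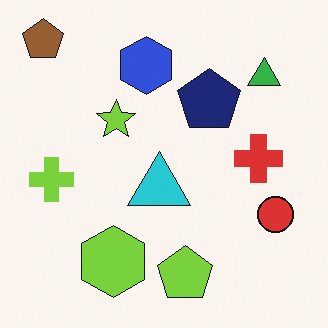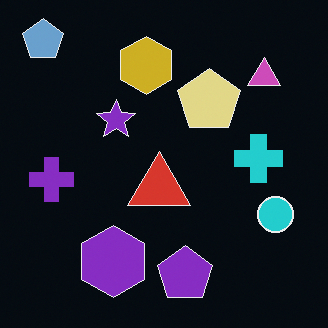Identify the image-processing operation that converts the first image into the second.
This is the original image color-inverted (negative).

The light background has become dark and every shape's color is its complement — a photographic negative.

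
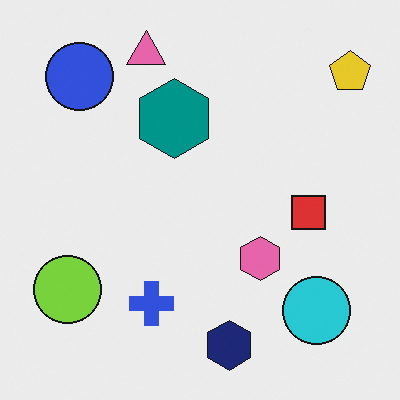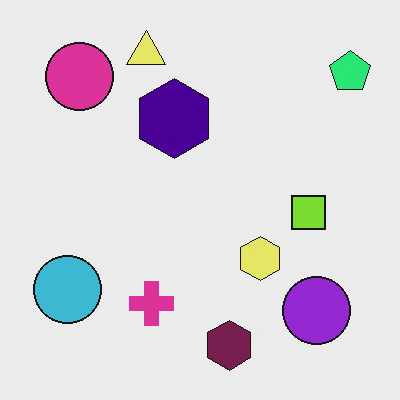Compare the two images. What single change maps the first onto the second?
Hue-shifted noticeably.

Every shape's color has rotated by the same amount around the hue wheel — a uniform hue shift.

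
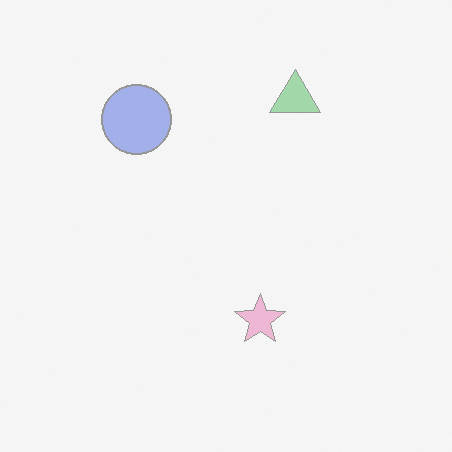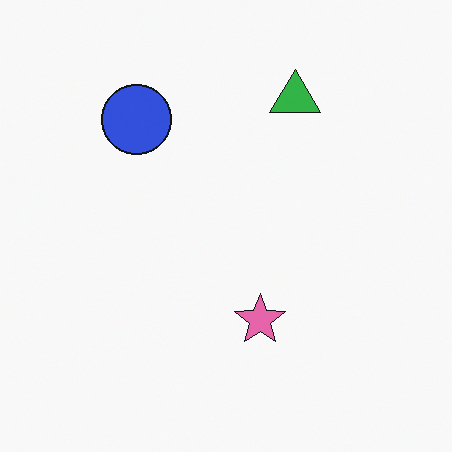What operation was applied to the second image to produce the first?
The first image is the second washed out (contrast reduced).

Tones are pushed toward mid-grey across the whole image — a global contrast change.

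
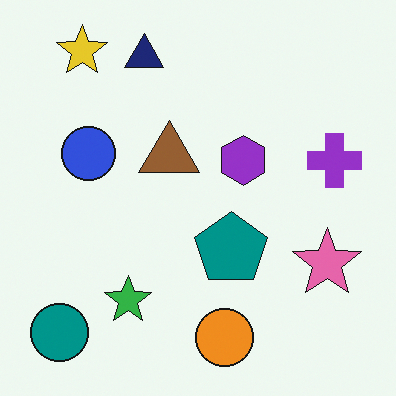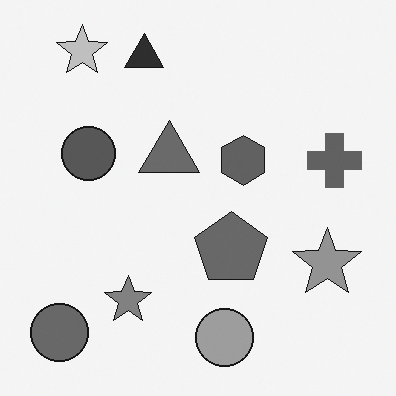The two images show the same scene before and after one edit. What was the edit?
The second image is the first converted to grayscale.

All color is removed — every shape is now a shade of grey.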